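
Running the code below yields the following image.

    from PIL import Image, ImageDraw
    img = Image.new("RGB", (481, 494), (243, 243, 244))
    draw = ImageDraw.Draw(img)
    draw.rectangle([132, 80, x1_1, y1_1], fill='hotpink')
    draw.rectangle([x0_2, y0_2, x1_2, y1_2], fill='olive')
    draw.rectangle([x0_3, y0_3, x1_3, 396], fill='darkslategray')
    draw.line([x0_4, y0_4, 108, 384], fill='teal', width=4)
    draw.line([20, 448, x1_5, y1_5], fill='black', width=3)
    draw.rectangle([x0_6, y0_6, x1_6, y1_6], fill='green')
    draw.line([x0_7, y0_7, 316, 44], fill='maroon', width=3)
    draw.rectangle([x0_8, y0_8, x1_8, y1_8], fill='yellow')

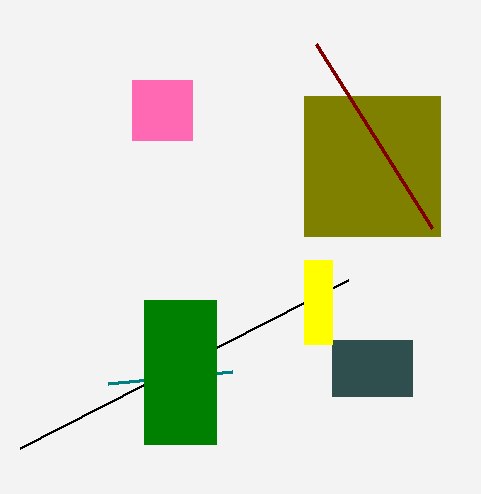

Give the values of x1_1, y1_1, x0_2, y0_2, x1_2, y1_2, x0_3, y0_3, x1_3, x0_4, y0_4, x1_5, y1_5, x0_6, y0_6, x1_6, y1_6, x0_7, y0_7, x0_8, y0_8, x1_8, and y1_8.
x1_1 = 192, y1_1 = 140, x0_2 = 304, y0_2 = 96, x1_2 = 440, y1_2 = 236, x0_3 = 332, y0_3 = 340, x1_3 = 412, x0_4 = 232, y0_4 = 372, x1_5 = 348, y1_5 = 280, x0_6 = 144, y0_6 = 300, x1_6 = 216, y1_6 = 444, x0_7 = 432, y0_7 = 228, x0_8 = 304, y0_8 = 260, x1_8 = 332, y1_8 = 344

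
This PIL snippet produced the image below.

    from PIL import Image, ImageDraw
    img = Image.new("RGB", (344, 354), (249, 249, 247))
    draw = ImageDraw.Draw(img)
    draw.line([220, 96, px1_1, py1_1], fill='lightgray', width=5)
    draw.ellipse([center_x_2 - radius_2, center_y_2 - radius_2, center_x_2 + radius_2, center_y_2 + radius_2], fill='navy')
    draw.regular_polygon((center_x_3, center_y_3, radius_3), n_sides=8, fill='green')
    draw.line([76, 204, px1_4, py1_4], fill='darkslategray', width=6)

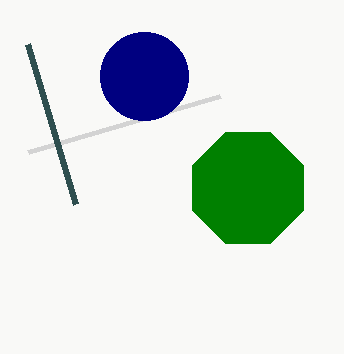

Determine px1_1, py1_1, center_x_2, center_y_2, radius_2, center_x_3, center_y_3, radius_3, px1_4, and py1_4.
px1_1 = 28
py1_1 = 152
center_x_2 = 144
center_y_2 = 76
radius_2 = 44
center_x_3 = 248
center_y_3 = 188
radius_3 = 60
px1_4 = 28
py1_4 = 44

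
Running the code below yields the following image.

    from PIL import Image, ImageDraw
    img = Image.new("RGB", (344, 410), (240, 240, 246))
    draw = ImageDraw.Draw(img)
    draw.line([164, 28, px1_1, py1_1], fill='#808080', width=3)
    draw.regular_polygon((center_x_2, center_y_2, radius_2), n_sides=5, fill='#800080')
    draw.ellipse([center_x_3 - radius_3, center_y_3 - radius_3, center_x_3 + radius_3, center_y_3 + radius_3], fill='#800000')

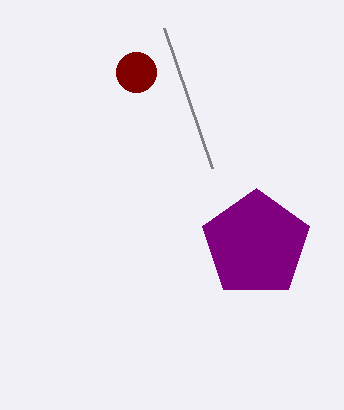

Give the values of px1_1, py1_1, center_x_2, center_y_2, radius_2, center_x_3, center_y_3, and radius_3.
px1_1 = 212
py1_1 = 168
center_x_2 = 256
center_y_2 = 244
radius_2 = 56
center_x_3 = 136
center_y_3 = 72
radius_3 = 20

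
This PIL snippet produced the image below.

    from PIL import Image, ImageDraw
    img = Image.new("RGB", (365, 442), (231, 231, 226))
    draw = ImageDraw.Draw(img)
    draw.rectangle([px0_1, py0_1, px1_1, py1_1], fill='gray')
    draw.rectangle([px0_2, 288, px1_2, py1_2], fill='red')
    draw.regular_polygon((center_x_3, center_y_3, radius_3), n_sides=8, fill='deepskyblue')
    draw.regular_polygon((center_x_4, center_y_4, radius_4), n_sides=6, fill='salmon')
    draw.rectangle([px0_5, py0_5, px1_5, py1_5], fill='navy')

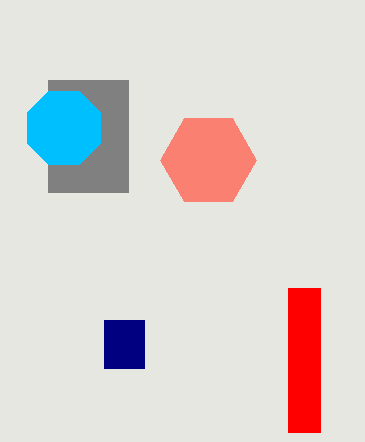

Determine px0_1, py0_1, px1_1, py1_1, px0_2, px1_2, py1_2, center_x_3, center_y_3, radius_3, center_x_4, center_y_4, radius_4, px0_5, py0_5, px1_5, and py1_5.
px0_1 = 48; py0_1 = 80; px1_1 = 128; py1_1 = 192; px0_2 = 288; px1_2 = 320; py1_2 = 432; center_x_3 = 64; center_y_3 = 128; radius_3 = 40; center_x_4 = 208; center_y_4 = 160; radius_4 = 48; px0_5 = 104; py0_5 = 320; px1_5 = 144; py1_5 = 368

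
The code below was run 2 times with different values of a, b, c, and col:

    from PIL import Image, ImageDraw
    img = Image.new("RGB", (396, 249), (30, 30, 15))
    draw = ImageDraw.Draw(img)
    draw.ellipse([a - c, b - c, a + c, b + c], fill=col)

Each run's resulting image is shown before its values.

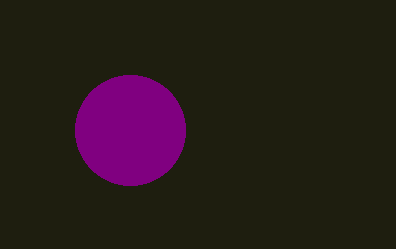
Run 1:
a = 130
b = 130
c = 55
col = 'purple'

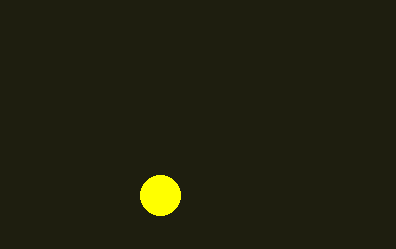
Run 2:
a = 160
b = 195
c = 20
col = 'yellow'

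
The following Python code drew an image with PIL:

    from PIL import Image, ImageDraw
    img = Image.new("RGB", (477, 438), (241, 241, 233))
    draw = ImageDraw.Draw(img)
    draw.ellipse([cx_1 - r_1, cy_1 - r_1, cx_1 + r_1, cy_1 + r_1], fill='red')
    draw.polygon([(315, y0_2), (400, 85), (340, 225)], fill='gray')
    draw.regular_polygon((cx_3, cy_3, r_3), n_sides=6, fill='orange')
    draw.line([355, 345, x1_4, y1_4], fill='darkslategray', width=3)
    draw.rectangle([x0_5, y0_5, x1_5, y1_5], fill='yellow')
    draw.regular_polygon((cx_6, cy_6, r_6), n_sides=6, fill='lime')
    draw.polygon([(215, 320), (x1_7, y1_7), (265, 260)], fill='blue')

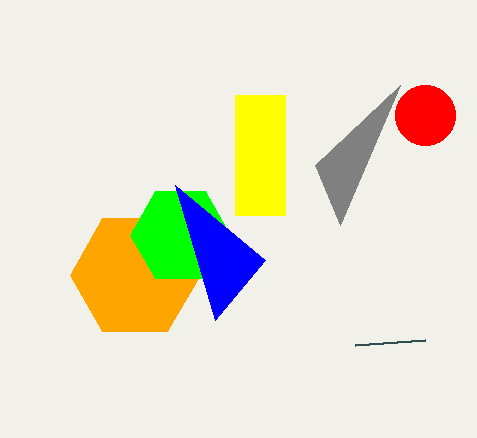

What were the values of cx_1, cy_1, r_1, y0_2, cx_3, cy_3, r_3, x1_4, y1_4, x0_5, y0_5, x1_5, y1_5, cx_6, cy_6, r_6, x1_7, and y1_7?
cx_1 = 425; cy_1 = 115; r_1 = 30; y0_2 = 165; cx_3 = 135; cy_3 = 275; r_3 = 65; x1_4 = 425; y1_4 = 340; x0_5 = 235; y0_5 = 95; x1_5 = 285; y1_5 = 215; cx_6 = 180; cy_6 = 235; r_6 = 50; x1_7 = 175; y1_7 = 185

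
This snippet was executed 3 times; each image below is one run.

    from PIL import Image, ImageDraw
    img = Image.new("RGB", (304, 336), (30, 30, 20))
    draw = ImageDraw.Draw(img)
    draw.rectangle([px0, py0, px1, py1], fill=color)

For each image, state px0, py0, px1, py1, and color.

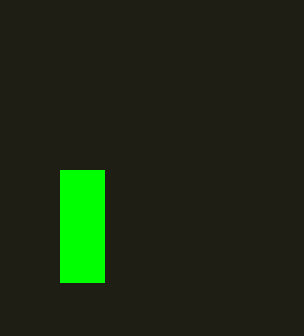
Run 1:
px0 = 60, py0 = 170, px1 = 104, py1 = 282, color = 'lime'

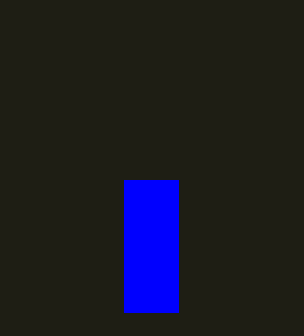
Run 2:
px0 = 124, py0 = 180, px1 = 178, py1 = 312, color = 'blue'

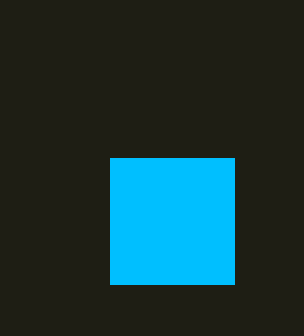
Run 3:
px0 = 110, py0 = 158, px1 = 234, py1 = 284, color = 'deepskyblue'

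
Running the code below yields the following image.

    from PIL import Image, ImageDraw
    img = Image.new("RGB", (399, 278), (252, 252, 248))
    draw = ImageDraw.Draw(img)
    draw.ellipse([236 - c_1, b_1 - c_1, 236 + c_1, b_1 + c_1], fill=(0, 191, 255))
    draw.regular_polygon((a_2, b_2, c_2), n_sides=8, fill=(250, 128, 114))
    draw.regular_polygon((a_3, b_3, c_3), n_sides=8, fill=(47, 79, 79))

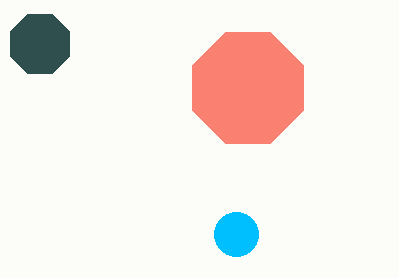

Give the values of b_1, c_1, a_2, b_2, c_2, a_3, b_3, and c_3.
b_1 = 234
c_1 = 22
a_2 = 248
b_2 = 88
c_2 = 60
a_3 = 40
b_3 = 44
c_3 = 32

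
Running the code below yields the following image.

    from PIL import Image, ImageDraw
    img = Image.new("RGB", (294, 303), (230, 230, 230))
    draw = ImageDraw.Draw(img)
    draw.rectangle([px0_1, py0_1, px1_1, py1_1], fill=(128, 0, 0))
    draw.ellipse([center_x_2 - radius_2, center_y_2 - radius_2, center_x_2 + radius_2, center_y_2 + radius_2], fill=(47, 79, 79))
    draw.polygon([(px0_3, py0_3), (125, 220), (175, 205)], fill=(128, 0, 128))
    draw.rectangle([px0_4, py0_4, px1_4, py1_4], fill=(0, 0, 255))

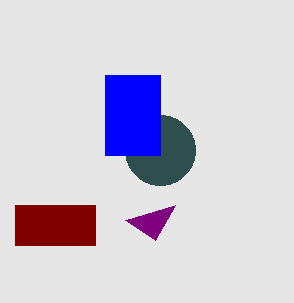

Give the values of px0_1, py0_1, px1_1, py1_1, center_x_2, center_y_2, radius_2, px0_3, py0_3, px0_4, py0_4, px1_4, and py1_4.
px0_1 = 15
py0_1 = 205
px1_1 = 95
py1_1 = 245
center_x_2 = 160
center_y_2 = 150
radius_2 = 35
px0_3 = 155
py0_3 = 240
px0_4 = 105
py0_4 = 75
px1_4 = 160
py1_4 = 155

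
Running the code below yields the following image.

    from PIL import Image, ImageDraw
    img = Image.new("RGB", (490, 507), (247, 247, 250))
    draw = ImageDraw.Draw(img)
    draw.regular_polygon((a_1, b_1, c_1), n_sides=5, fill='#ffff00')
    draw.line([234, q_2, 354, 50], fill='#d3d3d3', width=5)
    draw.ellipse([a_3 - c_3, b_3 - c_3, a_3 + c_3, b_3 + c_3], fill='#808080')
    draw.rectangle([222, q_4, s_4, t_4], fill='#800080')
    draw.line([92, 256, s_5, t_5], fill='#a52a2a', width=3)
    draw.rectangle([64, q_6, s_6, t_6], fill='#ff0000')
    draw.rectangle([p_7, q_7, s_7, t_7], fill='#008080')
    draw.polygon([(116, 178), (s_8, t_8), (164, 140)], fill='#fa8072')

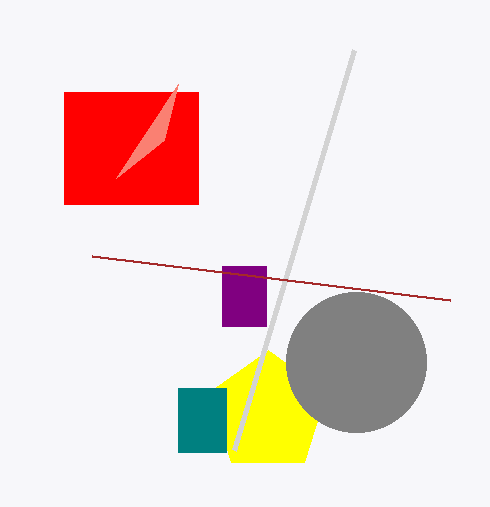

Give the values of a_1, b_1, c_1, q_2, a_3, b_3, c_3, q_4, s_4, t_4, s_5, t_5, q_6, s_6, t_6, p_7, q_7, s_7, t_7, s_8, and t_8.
a_1 = 268; b_1 = 412; c_1 = 62; q_2 = 450; a_3 = 356; b_3 = 362; c_3 = 70; q_4 = 266; s_4 = 266; t_4 = 326; s_5 = 450; t_5 = 300; q_6 = 92; s_6 = 198; t_6 = 204; p_7 = 178; q_7 = 388; s_7 = 226; t_7 = 452; s_8 = 178; t_8 = 84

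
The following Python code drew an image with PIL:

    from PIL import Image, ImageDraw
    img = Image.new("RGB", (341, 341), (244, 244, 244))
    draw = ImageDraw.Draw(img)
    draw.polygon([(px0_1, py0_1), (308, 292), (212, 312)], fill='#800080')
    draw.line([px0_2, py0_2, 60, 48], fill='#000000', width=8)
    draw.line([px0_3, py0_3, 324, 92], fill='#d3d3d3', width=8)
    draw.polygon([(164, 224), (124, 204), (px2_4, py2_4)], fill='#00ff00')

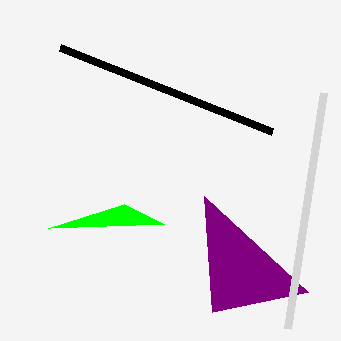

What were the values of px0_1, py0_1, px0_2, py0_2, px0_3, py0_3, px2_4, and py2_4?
px0_1 = 204; py0_1 = 196; px0_2 = 272; py0_2 = 132; px0_3 = 288; py0_3 = 328; px2_4 = 48; py2_4 = 228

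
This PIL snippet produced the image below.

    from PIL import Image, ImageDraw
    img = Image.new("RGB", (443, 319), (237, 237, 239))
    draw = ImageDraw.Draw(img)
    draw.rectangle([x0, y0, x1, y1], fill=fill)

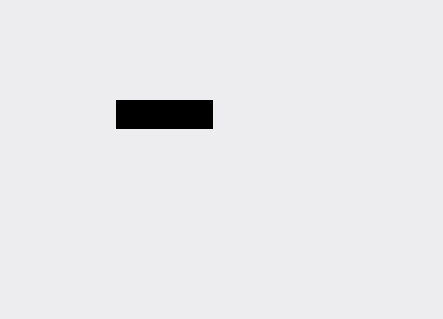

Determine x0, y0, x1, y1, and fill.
x0 = 116, y0 = 100, x1 = 212, y1 = 128, fill = 'black'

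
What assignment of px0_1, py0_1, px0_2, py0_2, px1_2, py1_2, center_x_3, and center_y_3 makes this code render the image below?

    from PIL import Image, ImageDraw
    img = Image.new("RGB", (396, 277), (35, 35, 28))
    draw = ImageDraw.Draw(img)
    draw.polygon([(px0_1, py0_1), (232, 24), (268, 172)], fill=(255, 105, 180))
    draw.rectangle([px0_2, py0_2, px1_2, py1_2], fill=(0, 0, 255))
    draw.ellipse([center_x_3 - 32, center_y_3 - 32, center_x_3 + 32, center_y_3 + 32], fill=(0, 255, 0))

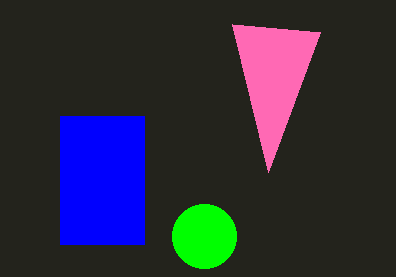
px0_1 = 320
py0_1 = 32
px0_2 = 60
py0_2 = 116
px1_2 = 144
py1_2 = 244
center_x_3 = 204
center_y_3 = 236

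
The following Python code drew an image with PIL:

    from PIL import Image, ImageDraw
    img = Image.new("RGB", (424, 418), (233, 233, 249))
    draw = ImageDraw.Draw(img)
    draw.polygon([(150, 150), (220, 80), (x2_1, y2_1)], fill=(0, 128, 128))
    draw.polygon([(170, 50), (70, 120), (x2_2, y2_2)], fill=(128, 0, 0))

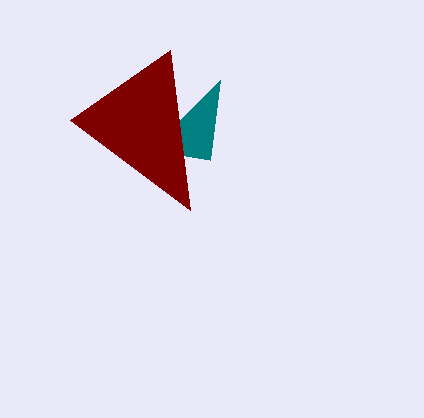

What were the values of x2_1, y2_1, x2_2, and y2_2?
x2_1 = 210
y2_1 = 160
x2_2 = 190
y2_2 = 210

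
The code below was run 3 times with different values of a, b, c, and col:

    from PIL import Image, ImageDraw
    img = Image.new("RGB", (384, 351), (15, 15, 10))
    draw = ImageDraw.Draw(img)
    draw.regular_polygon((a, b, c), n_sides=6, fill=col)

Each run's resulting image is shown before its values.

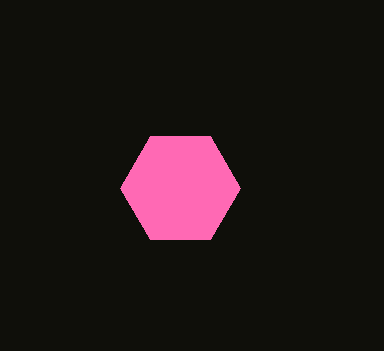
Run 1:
a = 180
b = 188
c = 60
col = 'hotpink'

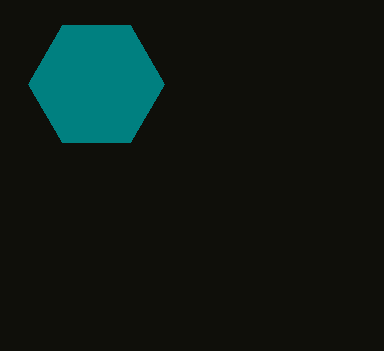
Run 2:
a = 96, b = 84, c = 68, col = 'teal'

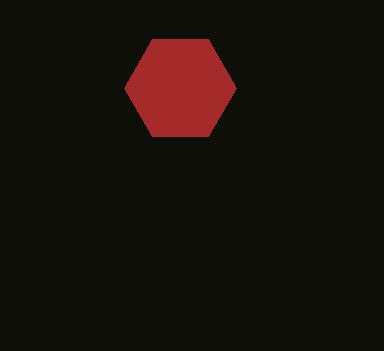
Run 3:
a = 180, b = 88, c = 56, col = 'brown'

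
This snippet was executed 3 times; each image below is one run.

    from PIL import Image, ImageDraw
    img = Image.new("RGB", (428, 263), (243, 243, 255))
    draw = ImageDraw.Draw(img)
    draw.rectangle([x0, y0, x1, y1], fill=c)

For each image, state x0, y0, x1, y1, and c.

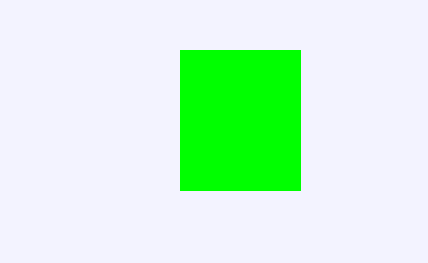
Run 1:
x0 = 180, y0 = 50, x1 = 300, y1 = 190, c = 'lime'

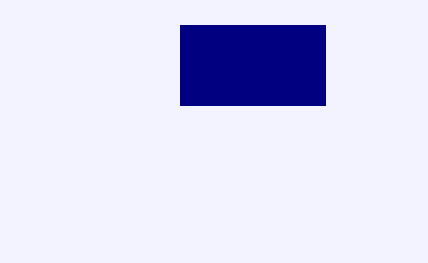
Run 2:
x0 = 180; y0 = 25; x1 = 325; y1 = 105; c = 'navy'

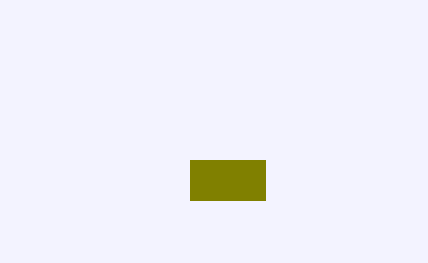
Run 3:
x0 = 190
y0 = 160
x1 = 265
y1 = 200
c = 'olive'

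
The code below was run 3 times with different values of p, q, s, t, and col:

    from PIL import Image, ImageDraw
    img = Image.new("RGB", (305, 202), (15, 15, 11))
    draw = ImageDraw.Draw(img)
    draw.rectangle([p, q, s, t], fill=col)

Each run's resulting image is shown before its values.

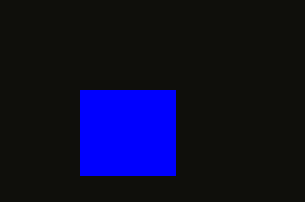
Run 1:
p = 80, q = 90, s = 175, t = 175, col = 'blue'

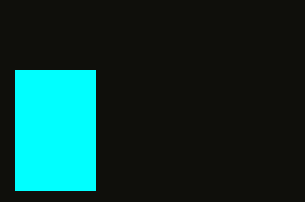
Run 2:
p = 15
q = 70
s = 95
t = 190
col = 'cyan'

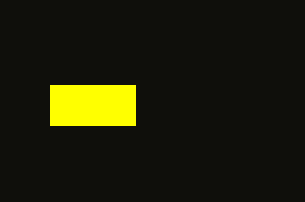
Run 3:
p = 50; q = 85; s = 135; t = 125; col = 'yellow'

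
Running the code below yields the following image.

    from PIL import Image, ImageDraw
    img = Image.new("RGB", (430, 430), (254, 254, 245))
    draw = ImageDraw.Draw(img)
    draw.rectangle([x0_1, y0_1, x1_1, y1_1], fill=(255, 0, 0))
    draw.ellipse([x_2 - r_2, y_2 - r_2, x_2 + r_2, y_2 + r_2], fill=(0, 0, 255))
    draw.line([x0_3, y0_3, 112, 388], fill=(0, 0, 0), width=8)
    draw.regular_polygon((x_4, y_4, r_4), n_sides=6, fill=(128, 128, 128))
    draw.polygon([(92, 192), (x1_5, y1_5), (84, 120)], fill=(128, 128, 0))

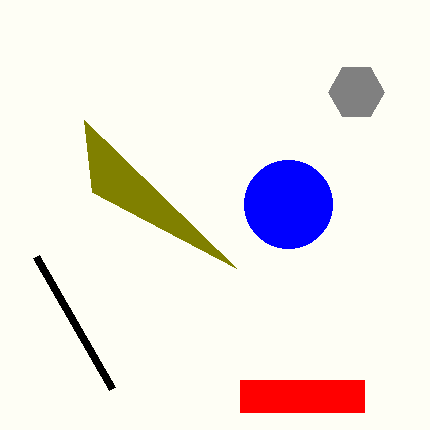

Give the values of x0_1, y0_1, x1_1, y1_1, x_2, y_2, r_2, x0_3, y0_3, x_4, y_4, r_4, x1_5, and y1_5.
x0_1 = 240
y0_1 = 380
x1_1 = 364
y1_1 = 412
x_2 = 288
y_2 = 204
r_2 = 44
x0_3 = 36
y0_3 = 256
x_4 = 356
y_4 = 92
r_4 = 28
x1_5 = 236
y1_5 = 268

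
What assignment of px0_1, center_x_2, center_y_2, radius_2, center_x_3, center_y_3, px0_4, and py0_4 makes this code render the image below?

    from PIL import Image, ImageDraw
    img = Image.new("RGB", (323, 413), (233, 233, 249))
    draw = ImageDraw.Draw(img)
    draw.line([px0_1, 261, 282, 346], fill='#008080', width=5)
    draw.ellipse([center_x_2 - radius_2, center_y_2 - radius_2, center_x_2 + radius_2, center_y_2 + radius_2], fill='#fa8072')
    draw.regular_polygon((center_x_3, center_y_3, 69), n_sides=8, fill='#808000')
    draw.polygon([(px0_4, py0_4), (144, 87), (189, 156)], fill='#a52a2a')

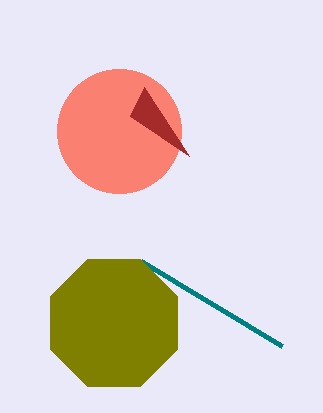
px0_1 = 141; center_x_2 = 119; center_y_2 = 131; radius_2 = 62; center_x_3 = 114; center_y_3 = 323; px0_4 = 130; py0_4 = 116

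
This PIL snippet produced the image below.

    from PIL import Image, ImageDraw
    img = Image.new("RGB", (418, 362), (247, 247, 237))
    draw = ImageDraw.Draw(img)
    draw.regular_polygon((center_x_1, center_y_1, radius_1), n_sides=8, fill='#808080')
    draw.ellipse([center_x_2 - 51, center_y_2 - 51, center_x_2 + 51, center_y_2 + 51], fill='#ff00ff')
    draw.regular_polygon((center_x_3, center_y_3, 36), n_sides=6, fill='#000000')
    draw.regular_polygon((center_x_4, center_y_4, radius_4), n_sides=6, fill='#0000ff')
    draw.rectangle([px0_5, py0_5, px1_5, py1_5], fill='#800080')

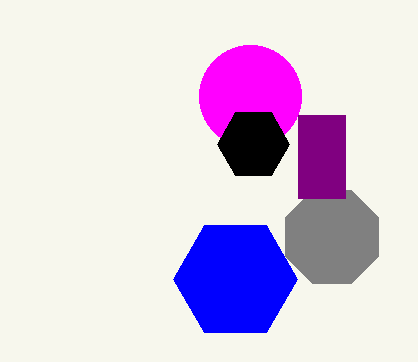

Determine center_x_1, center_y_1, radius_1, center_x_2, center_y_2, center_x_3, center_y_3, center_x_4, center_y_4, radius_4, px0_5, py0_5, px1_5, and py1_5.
center_x_1 = 332, center_y_1 = 237, radius_1 = 50, center_x_2 = 250, center_y_2 = 96, center_x_3 = 253, center_y_3 = 144, center_x_4 = 235, center_y_4 = 279, radius_4 = 62, px0_5 = 298, py0_5 = 115, px1_5 = 345, py1_5 = 198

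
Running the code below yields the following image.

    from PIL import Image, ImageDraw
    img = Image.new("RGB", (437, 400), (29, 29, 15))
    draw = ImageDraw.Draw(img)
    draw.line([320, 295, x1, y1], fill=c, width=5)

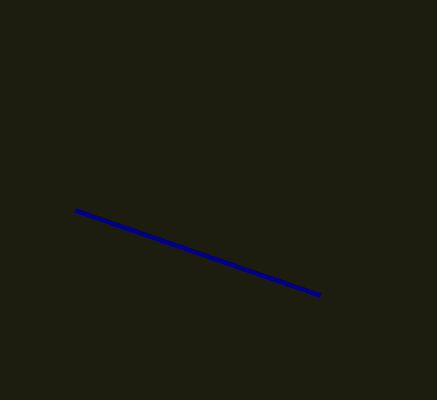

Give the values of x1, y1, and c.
x1 = 75; y1 = 210; c = 'navy'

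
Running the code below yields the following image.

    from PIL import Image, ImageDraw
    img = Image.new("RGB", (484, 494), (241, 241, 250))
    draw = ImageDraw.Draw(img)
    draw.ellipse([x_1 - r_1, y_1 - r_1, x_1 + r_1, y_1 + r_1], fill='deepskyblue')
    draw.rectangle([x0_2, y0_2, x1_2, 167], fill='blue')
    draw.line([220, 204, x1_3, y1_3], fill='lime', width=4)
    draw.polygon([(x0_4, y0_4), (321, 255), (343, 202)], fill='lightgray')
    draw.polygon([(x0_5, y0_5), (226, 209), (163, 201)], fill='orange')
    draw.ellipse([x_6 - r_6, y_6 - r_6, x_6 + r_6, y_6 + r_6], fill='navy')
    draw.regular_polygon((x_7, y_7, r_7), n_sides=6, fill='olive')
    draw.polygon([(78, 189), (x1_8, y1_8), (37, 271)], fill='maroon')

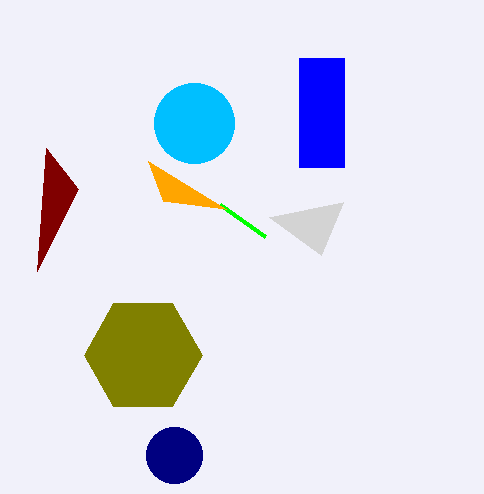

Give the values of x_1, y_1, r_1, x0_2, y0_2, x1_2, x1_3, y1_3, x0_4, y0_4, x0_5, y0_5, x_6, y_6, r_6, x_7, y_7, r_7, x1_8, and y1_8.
x_1 = 194, y_1 = 123, r_1 = 40, x0_2 = 299, y0_2 = 58, x1_2 = 344, x1_3 = 265, y1_3 = 236, x0_4 = 269, y0_4 = 217, x0_5 = 148, y0_5 = 161, x_6 = 174, y_6 = 455, r_6 = 28, x_7 = 143, y_7 = 355, r_7 = 59, x1_8 = 46, y1_8 = 148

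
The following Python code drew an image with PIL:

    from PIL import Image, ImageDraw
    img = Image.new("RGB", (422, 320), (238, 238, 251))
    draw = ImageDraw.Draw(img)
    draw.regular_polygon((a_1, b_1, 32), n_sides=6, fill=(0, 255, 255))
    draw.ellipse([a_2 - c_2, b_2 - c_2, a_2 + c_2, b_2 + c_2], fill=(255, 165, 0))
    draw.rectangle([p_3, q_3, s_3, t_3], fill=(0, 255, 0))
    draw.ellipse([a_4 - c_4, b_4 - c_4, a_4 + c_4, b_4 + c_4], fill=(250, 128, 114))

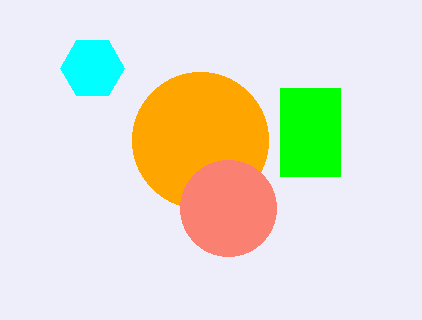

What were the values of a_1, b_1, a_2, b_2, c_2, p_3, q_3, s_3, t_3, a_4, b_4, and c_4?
a_1 = 92, b_1 = 68, a_2 = 200, b_2 = 140, c_2 = 68, p_3 = 280, q_3 = 88, s_3 = 340, t_3 = 176, a_4 = 228, b_4 = 208, c_4 = 48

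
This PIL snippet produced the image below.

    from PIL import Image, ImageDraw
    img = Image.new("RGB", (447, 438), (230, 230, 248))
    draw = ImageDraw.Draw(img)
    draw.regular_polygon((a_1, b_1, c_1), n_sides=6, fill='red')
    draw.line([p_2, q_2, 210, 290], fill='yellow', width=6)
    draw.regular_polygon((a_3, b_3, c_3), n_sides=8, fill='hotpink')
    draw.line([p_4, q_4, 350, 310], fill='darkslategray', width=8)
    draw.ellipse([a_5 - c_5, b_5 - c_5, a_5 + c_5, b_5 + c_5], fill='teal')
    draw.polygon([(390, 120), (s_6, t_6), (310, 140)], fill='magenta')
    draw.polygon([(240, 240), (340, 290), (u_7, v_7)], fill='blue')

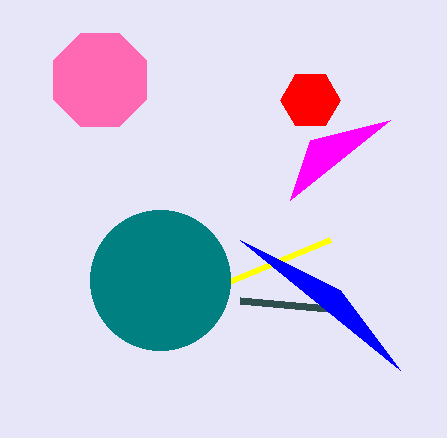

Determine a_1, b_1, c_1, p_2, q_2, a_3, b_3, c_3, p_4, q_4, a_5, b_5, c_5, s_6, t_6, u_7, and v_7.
a_1 = 310
b_1 = 100
c_1 = 30
p_2 = 330
q_2 = 240
a_3 = 100
b_3 = 80
c_3 = 50
p_4 = 240
q_4 = 300
a_5 = 160
b_5 = 280
c_5 = 70
s_6 = 290
t_6 = 200
u_7 = 400
v_7 = 370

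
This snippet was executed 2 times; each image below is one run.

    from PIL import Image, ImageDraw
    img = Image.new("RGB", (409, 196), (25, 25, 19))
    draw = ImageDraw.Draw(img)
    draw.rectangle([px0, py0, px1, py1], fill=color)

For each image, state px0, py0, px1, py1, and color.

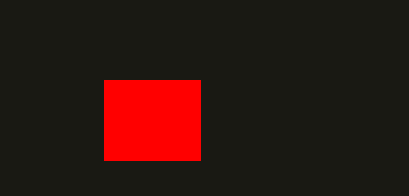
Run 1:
px0 = 104; py0 = 80; px1 = 200; py1 = 160; color = 'red'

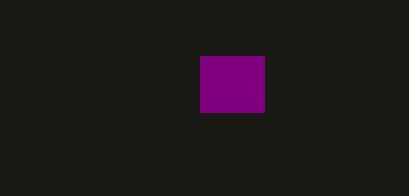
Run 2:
px0 = 200
py0 = 56
px1 = 264
py1 = 112
color = 'purple'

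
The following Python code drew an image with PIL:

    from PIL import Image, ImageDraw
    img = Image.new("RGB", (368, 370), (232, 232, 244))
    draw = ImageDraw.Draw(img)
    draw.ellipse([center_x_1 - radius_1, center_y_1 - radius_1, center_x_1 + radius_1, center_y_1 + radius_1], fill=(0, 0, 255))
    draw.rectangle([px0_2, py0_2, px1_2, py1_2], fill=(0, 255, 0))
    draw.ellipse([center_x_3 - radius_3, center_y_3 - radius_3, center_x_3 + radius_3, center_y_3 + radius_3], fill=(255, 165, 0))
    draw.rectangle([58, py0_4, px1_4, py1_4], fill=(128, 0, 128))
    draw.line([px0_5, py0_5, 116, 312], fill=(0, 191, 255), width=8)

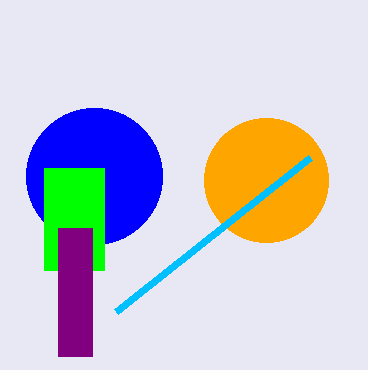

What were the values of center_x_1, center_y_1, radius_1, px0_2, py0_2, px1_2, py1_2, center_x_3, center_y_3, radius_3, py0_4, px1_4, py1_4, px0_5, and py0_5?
center_x_1 = 94
center_y_1 = 176
radius_1 = 68
px0_2 = 44
py0_2 = 168
px1_2 = 104
py1_2 = 270
center_x_3 = 266
center_y_3 = 180
radius_3 = 62
py0_4 = 228
px1_4 = 92
py1_4 = 356
px0_5 = 310
py0_5 = 158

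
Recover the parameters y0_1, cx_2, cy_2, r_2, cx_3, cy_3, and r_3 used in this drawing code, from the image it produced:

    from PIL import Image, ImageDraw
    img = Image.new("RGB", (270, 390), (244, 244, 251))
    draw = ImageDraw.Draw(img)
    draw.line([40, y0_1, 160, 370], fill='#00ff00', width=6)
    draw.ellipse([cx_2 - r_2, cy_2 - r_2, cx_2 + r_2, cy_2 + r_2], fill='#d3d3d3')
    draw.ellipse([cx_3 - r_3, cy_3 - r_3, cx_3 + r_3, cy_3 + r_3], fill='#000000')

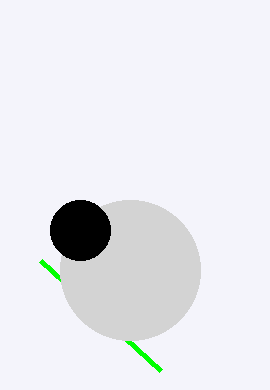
y0_1 = 260; cx_2 = 130; cy_2 = 270; r_2 = 70; cx_3 = 80; cy_3 = 230; r_3 = 30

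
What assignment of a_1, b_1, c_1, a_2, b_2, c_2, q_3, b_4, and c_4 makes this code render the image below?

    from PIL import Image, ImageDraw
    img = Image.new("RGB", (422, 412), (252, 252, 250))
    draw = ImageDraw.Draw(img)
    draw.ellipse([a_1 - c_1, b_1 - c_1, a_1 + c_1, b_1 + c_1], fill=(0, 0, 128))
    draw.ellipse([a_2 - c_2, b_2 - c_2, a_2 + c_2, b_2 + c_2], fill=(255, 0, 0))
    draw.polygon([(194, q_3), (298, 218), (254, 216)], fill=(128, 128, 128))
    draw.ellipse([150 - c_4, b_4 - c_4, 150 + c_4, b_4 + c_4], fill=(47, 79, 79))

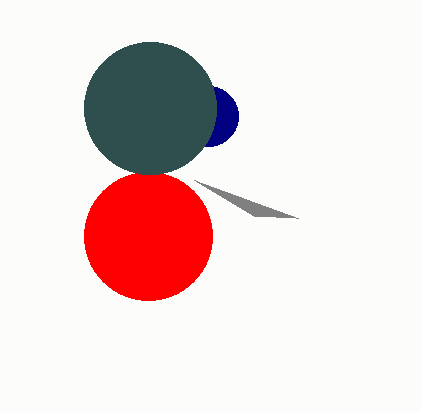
a_1 = 208, b_1 = 116, c_1 = 30, a_2 = 148, b_2 = 236, c_2 = 64, q_3 = 180, b_4 = 108, c_4 = 66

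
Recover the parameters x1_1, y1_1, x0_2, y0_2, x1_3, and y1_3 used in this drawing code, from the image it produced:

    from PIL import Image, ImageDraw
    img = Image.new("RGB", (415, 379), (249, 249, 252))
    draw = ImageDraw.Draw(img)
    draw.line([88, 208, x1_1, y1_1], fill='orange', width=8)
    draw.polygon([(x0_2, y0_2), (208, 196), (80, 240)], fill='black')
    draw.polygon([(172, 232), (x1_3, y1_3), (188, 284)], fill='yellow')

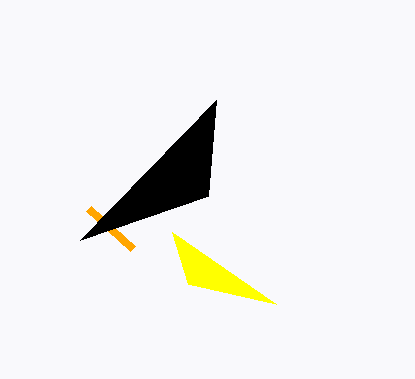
x1_1 = 132; y1_1 = 248; x0_2 = 216; y0_2 = 100; x1_3 = 276; y1_3 = 304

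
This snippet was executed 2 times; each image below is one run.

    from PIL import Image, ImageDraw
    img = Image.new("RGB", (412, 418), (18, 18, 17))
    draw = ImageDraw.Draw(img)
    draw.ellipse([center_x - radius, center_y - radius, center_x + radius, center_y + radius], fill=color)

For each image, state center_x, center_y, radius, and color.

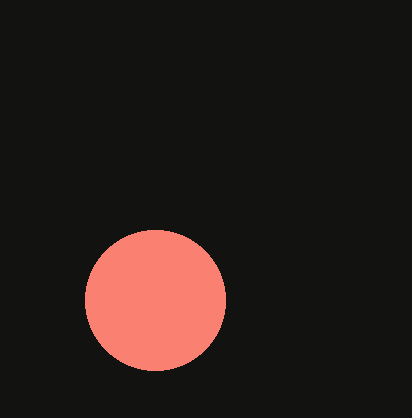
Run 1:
center_x = 155, center_y = 300, radius = 70, color = 'salmon'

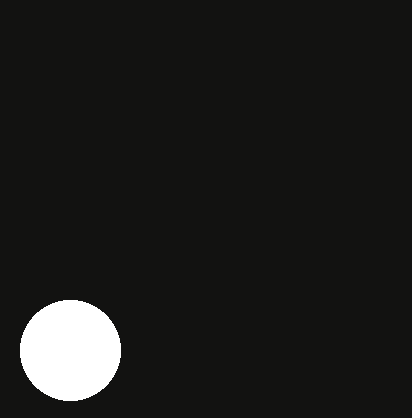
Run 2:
center_x = 70, center_y = 350, radius = 50, color = 'white'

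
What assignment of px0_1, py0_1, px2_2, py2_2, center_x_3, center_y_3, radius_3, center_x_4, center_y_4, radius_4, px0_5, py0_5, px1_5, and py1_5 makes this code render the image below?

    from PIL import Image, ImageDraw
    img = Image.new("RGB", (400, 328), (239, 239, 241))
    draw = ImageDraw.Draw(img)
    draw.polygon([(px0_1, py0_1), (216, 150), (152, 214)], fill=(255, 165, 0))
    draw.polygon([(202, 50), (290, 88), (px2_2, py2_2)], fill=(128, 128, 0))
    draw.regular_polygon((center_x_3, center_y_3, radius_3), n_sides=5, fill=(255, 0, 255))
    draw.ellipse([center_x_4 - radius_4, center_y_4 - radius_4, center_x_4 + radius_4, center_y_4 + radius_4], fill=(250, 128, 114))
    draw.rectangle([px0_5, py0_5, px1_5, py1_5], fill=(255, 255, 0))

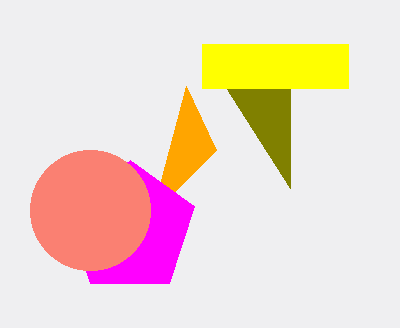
px0_1 = 186; py0_1 = 86; px2_2 = 290; py2_2 = 188; center_x_3 = 130; center_y_3 = 228; radius_3 = 68; center_x_4 = 90; center_y_4 = 210; radius_4 = 60; px0_5 = 202; py0_5 = 44; px1_5 = 348; py1_5 = 88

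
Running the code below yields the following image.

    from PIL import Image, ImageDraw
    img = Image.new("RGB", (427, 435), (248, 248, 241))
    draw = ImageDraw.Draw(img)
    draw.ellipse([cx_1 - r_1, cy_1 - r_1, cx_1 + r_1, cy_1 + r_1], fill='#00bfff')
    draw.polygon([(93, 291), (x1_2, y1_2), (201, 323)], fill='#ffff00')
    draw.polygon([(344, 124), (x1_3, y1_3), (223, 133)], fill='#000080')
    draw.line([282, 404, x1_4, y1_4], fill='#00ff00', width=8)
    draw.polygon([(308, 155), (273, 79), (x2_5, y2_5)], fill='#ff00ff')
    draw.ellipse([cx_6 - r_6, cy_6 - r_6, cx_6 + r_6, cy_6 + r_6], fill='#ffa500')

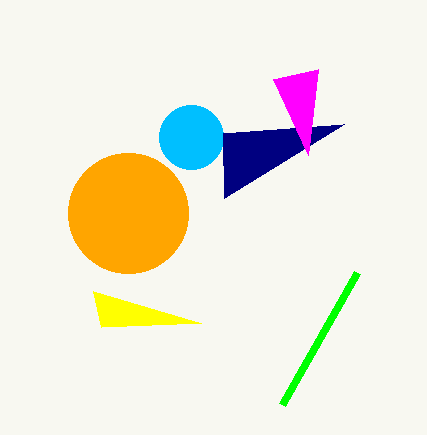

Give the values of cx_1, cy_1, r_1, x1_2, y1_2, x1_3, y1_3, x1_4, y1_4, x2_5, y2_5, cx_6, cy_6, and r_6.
cx_1 = 191, cy_1 = 137, r_1 = 32, x1_2 = 101, y1_2 = 327, x1_3 = 224, y1_3 = 198, x1_4 = 357, y1_4 = 272, x2_5 = 318, y2_5 = 69, cx_6 = 128, cy_6 = 213, r_6 = 60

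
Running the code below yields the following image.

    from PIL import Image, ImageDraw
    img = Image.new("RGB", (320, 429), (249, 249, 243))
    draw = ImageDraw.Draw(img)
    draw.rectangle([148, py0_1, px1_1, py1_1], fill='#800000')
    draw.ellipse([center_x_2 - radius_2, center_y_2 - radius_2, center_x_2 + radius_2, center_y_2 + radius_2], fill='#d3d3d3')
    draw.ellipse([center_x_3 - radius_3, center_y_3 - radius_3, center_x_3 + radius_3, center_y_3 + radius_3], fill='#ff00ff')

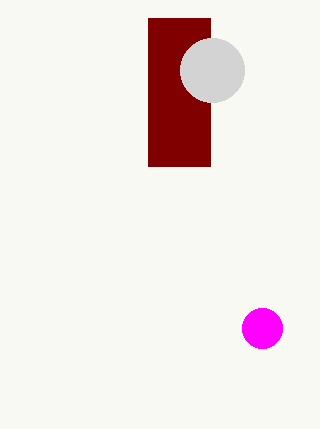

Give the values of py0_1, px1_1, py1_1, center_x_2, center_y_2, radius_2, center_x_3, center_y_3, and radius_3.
py0_1 = 18, px1_1 = 210, py1_1 = 166, center_x_2 = 212, center_y_2 = 70, radius_2 = 32, center_x_3 = 262, center_y_3 = 328, radius_3 = 20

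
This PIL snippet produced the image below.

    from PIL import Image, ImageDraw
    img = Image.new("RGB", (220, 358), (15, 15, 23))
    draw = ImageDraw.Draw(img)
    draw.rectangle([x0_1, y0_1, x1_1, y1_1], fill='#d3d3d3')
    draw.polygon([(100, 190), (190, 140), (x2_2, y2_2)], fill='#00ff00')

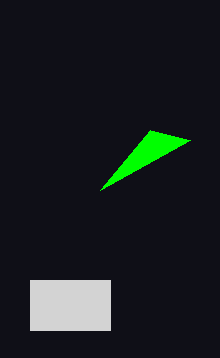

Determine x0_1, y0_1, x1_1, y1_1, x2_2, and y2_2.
x0_1 = 30, y0_1 = 280, x1_1 = 110, y1_1 = 330, x2_2 = 150, y2_2 = 130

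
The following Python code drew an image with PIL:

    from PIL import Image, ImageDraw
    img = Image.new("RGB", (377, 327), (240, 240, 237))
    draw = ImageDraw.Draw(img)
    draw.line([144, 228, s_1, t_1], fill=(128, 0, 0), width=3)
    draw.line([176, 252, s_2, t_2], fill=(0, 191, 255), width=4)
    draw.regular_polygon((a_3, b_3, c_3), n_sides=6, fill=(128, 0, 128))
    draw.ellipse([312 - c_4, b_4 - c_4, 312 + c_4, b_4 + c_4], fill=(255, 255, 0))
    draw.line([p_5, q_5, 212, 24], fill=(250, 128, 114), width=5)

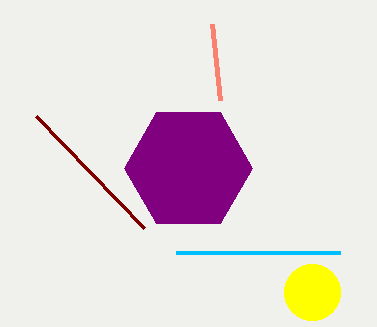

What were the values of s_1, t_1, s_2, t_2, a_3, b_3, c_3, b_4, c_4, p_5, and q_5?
s_1 = 36, t_1 = 116, s_2 = 340, t_2 = 252, a_3 = 188, b_3 = 168, c_3 = 64, b_4 = 292, c_4 = 28, p_5 = 220, q_5 = 100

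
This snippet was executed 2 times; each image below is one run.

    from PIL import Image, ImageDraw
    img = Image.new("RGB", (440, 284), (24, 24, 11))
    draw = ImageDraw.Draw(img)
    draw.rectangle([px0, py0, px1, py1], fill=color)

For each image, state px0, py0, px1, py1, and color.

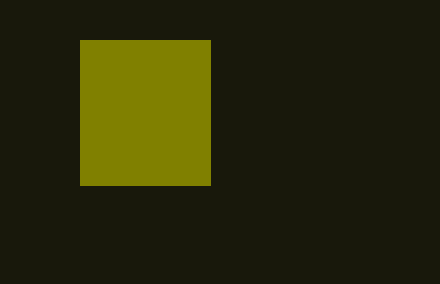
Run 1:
px0 = 80, py0 = 40, px1 = 210, py1 = 185, color = 'olive'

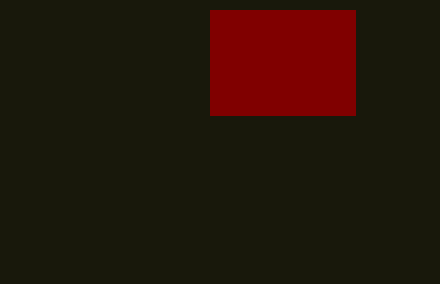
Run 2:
px0 = 210; py0 = 10; px1 = 355; py1 = 115; color = 'maroon'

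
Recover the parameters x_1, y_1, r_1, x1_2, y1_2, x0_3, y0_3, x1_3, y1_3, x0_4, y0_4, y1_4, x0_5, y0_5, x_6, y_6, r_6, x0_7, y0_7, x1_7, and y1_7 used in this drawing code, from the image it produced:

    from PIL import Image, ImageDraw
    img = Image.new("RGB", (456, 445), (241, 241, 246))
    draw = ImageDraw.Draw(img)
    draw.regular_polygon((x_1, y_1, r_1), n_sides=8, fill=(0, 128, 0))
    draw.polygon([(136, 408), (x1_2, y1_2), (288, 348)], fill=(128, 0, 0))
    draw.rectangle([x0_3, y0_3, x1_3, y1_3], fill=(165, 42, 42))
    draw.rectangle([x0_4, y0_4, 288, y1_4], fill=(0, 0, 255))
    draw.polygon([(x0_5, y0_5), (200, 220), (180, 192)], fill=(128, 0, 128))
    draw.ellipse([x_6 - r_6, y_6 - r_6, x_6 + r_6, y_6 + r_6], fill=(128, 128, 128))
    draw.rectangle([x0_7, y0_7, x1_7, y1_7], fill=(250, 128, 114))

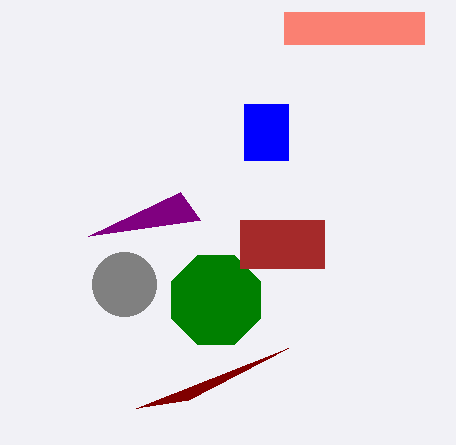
x_1 = 216, y_1 = 300, r_1 = 48, x1_2 = 188, y1_2 = 400, x0_3 = 240, y0_3 = 220, x1_3 = 324, y1_3 = 268, x0_4 = 244, y0_4 = 104, y1_4 = 160, x0_5 = 88, y0_5 = 236, x_6 = 124, y_6 = 284, r_6 = 32, x0_7 = 284, y0_7 = 12, x1_7 = 424, y1_7 = 44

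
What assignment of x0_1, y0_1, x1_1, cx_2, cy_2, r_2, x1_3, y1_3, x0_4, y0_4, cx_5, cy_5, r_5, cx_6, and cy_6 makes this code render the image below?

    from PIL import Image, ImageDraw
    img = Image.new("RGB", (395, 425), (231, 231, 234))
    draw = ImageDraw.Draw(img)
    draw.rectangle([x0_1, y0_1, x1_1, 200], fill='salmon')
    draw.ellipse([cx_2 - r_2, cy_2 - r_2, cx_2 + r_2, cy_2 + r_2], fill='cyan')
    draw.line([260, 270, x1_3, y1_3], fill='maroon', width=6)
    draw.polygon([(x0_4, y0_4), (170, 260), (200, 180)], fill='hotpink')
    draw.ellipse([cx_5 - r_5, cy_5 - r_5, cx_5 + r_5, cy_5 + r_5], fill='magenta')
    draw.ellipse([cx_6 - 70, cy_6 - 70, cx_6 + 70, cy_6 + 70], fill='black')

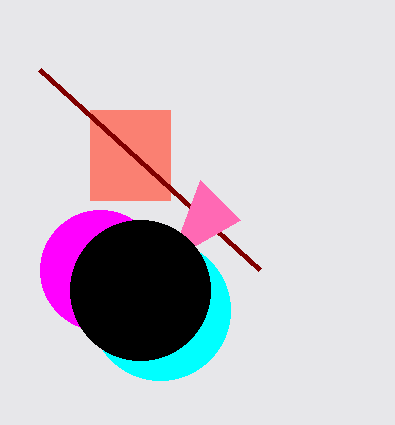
x0_1 = 90; y0_1 = 110; x1_1 = 170; cx_2 = 160; cy_2 = 310; r_2 = 70; x1_3 = 40; y1_3 = 70; x0_4 = 240; y0_4 = 220; cx_5 = 100; cy_5 = 270; r_5 = 60; cx_6 = 140; cy_6 = 290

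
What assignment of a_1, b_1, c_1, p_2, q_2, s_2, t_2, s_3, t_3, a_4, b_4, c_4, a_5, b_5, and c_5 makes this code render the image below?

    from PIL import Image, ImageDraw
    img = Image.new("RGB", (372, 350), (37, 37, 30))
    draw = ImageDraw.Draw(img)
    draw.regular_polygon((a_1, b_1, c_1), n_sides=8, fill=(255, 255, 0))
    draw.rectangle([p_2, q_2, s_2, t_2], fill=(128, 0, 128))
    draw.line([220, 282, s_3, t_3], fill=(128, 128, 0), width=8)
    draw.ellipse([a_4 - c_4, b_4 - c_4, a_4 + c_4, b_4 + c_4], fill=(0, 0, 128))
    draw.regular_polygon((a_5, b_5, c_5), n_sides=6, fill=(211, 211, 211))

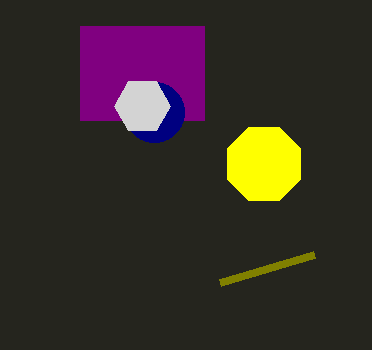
a_1 = 264; b_1 = 164; c_1 = 40; p_2 = 80; q_2 = 26; s_2 = 204; t_2 = 120; s_3 = 314; t_3 = 254; a_4 = 154; b_4 = 112; c_4 = 30; a_5 = 142; b_5 = 106; c_5 = 28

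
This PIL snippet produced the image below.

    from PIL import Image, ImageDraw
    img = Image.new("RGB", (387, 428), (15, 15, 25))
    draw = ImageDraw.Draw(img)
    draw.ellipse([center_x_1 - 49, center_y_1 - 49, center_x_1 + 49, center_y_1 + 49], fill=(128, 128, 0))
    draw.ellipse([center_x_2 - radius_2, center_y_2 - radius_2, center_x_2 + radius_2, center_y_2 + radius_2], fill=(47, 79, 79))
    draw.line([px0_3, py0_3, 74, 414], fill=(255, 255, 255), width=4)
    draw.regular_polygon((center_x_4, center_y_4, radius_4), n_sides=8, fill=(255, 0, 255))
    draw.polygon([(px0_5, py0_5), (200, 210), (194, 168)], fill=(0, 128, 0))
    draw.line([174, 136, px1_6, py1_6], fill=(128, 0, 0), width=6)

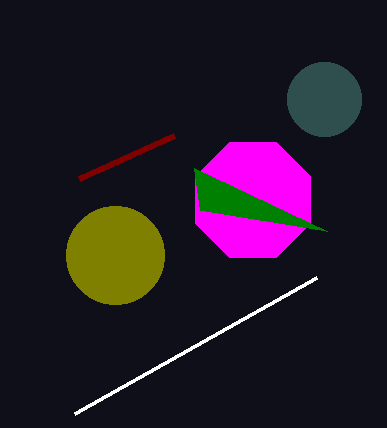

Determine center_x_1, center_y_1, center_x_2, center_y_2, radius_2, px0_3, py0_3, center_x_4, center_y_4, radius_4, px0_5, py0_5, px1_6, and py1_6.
center_x_1 = 115; center_y_1 = 255; center_x_2 = 324; center_y_2 = 99; radius_2 = 37; px0_3 = 316; py0_3 = 278; center_x_4 = 253; center_y_4 = 200; radius_4 = 62; px0_5 = 327; py0_5 = 231; px1_6 = 79; py1_6 = 179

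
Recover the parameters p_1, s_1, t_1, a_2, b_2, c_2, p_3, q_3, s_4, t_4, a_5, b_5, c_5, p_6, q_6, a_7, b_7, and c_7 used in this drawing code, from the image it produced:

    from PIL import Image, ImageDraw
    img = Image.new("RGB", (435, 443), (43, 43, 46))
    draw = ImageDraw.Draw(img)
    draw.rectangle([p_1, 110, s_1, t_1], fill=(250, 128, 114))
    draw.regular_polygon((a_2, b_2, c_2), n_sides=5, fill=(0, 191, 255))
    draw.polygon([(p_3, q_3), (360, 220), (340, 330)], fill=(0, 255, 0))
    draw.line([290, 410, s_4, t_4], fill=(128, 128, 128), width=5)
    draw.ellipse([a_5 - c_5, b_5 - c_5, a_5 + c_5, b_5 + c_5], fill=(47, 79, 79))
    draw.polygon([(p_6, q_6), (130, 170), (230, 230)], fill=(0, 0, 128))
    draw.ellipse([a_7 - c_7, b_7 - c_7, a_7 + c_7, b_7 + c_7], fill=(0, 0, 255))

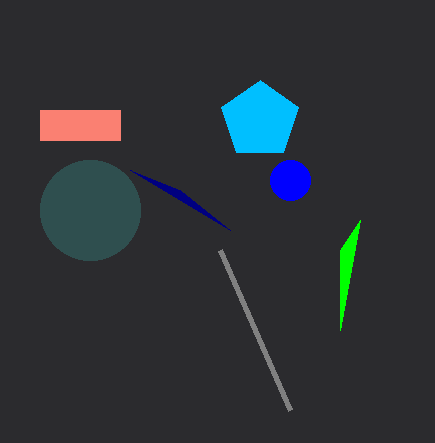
p_1 = 40; s_1 = 120; t_1 = 140; a_2 = 260; b_2 = 120; c_2 = 40; p_3 = 340; q_3 = 250; s_4 = 220; t_4 = 250; a_5 = 90; b_5 = 210; c_5 = 50; p_6 = 180; q_6 = 190; a_7 = 290; b_7 = 180; c_7 = 20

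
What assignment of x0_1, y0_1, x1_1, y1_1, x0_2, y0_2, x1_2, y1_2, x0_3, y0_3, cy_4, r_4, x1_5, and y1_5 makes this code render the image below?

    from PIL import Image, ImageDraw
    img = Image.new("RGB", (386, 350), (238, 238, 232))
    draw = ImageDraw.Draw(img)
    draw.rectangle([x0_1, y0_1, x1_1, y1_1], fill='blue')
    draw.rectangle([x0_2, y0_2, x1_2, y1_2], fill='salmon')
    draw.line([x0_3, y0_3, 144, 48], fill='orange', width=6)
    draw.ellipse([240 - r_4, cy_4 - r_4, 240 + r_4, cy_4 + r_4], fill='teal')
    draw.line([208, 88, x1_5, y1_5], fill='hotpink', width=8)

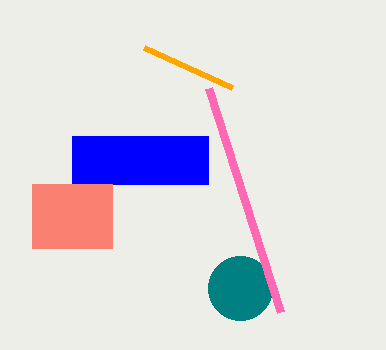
x0_1 = 72, y0_1 = 136, x1_1 = 208, y1_1 = 184, x0_2 = 32, y0_2 = 184, x1_2 = 112, y1_2 = 248, x0_3 = 232, y0_3 = 88, cy_4 = 288, r_4 = 32, x1_5 = 280, y1_5 = 312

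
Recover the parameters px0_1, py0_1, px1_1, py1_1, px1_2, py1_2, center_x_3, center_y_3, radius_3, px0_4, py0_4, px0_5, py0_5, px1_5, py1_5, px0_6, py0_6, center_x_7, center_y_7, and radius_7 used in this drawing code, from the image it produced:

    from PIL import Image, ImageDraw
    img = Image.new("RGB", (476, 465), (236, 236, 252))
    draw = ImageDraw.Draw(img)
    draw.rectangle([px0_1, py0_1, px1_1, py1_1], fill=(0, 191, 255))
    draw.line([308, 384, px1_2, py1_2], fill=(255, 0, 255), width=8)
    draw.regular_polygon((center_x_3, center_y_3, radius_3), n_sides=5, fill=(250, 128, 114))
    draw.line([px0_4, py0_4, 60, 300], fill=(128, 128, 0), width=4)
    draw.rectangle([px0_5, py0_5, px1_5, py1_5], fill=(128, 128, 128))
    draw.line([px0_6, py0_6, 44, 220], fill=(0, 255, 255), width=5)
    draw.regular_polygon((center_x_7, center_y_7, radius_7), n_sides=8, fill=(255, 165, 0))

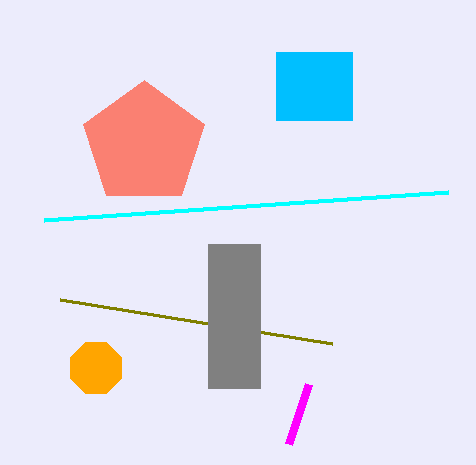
px0_1 = 276, py0_1 = 52, px1_1 = 352, py1_1 = 120, px1_2 = 288, py1_2 = 444, center_x_3 = 144, center_y_3 = 144, radius_3 = 64, px0_4 = 332, py0_4 = 344, px0_5 = 208, py0_5 = 244, px1_5 = 260, py1_5 = 388, px0_6 = 448, py0_6 = 192, center_x_7 = 96, center_y_7 = 368, radius_7 = 28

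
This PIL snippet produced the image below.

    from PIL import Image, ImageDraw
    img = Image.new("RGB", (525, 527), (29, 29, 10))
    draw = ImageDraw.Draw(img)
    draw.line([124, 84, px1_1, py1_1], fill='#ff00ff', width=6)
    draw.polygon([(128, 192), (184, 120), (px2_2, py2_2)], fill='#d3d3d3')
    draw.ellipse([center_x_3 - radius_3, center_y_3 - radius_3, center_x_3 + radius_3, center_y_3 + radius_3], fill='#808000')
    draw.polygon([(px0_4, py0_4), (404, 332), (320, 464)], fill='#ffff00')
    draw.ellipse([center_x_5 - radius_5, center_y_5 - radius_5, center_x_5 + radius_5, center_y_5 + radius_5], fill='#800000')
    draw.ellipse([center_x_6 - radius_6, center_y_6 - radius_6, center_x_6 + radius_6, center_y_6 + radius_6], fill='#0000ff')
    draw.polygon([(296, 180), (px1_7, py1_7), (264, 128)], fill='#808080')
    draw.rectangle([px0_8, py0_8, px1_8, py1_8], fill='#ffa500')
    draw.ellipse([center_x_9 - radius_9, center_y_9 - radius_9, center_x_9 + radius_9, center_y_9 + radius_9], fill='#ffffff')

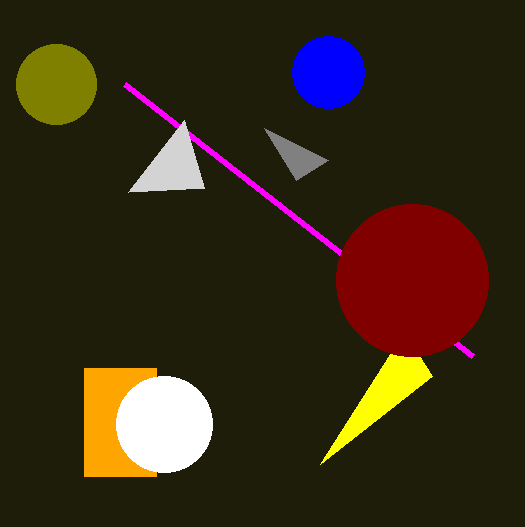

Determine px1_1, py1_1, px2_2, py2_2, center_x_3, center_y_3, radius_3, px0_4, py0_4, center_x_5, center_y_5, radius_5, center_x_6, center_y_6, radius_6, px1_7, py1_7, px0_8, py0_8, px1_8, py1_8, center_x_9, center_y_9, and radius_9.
px1_1 = 472; py1_1 = 356; px2_2 = 204; py2_2 = 188; center_x_3 = 56; center_y_3 = 84; radius_3 = 40; px0_4 = 432; py0_4 = 376; center_x_5 = 412; center_y_5 = 280; radius_5 = 76; center_x_6 = 328; center_y_6 = 72; radius_6 = 36; px1_7 = 328; py1_7 = 160; px0_8 = 84; py0_8 = 368; px1_8 = 156; py1_8 = 476; center_x_9 = 164; center_y_9 = 424; radius_9 = 48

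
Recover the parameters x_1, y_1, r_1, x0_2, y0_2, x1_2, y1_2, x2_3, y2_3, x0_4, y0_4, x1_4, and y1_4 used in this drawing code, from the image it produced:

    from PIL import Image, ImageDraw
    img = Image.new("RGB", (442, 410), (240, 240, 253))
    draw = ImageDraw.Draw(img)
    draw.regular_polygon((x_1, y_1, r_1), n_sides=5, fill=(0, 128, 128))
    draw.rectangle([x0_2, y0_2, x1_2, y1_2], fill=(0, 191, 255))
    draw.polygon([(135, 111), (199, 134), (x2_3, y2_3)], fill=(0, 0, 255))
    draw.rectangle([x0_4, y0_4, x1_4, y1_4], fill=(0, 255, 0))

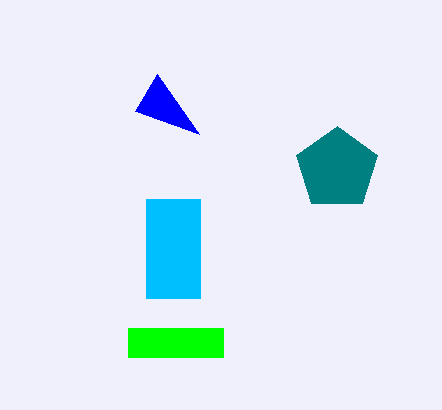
x_1 = 337, y_1 = 169, r_1 = 43, x0_2 = 146, y0_2 = 199, x1_2 = 200, y1_2 = 298, x2_3 = 157, y2_3 = 74, x0_4 = 128, y0_4 = 328, x1_4 = 223, y1_4 = 357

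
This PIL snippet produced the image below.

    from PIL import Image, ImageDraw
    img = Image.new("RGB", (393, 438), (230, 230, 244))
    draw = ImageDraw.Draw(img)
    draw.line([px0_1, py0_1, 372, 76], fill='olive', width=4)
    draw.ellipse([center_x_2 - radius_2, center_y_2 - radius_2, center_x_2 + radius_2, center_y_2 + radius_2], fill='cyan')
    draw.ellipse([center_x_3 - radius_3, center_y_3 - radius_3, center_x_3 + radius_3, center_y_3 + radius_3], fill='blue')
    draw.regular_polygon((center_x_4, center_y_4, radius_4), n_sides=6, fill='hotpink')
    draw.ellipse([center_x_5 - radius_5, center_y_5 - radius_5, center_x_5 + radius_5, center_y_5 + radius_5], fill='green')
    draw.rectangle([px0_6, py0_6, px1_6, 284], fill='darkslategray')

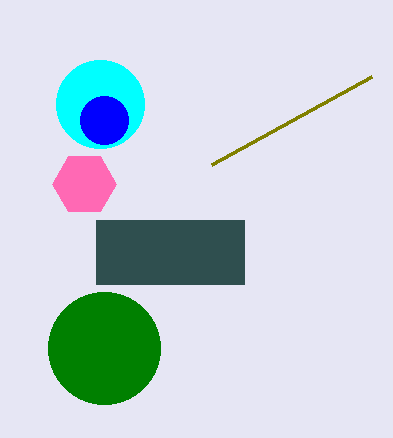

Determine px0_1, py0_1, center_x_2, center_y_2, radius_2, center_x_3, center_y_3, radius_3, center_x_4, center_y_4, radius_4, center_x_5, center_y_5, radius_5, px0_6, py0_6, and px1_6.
px0_1 = 212, py0_1 = 164, center_x_2 = 100, center_y_2 = 104, radius_2 = 44, center_x_3 = 104, center_y_3 = 120, radius_3 = 24, center_x_4 = 84, center_y_4 = 184, radius_4 = 32, center_x_5 = 104, center_y_5 = 348, radius_5 = 56, px0_6 = 96, py0_6 = 220, px1_6 = 244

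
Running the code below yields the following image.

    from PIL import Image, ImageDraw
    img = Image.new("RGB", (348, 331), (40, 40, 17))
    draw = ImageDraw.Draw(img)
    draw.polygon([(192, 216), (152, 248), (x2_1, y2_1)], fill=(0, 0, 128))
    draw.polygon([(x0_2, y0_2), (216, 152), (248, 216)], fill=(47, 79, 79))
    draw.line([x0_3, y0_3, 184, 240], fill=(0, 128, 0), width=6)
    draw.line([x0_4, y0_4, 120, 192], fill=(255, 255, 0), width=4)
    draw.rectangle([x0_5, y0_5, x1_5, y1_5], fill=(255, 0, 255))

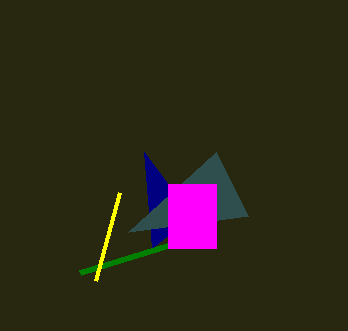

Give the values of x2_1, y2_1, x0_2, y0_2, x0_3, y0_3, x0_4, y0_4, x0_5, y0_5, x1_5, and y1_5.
x2_1 = 144
y2_1 = 152
x0_2 = 128
y0_2 = 232
x0_3 = 80
y0_3 = 272
x0_4 = 96
y0_4 = 280
x0_5 = 168
y0_5 = 184
x1_5 = 216
y1_5 = 248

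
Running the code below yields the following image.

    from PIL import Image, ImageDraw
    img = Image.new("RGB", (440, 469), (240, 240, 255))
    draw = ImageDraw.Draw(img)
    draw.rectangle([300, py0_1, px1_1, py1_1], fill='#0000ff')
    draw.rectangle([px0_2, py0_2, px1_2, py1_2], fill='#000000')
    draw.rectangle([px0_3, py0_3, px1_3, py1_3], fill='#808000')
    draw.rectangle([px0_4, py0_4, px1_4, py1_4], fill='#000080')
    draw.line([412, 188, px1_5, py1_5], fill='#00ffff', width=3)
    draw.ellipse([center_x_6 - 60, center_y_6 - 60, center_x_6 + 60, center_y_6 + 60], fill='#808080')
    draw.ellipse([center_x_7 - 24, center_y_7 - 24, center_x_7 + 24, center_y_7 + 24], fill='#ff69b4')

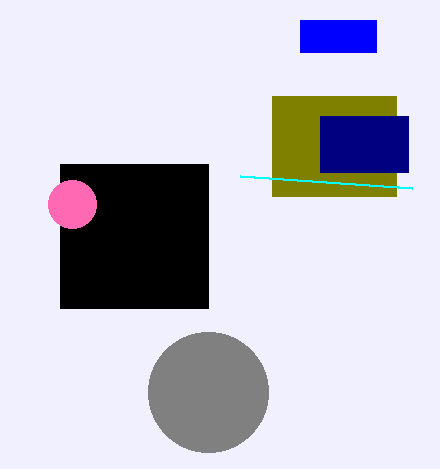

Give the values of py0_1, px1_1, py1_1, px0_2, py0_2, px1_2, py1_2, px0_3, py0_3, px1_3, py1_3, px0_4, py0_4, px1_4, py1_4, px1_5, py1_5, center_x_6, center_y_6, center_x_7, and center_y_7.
py0_1 = 20; px1_1 = 376; py1_1 = 52; px0_2 = 60; py0_2 = 164; px1_2 = 208; py1_2 = 308; px0_3 = 272; py0_3 = 96; px1_3 = 396; py1_3 = 196; px0_4 = 320; py0_4 = 116; px1_4 = 408; py1_4 = 172; px1_5 = 240; py1_5 = 176; center_x_6 = 208; center_y_6 = 392; center_x_7 = 72; center_y_7 = 204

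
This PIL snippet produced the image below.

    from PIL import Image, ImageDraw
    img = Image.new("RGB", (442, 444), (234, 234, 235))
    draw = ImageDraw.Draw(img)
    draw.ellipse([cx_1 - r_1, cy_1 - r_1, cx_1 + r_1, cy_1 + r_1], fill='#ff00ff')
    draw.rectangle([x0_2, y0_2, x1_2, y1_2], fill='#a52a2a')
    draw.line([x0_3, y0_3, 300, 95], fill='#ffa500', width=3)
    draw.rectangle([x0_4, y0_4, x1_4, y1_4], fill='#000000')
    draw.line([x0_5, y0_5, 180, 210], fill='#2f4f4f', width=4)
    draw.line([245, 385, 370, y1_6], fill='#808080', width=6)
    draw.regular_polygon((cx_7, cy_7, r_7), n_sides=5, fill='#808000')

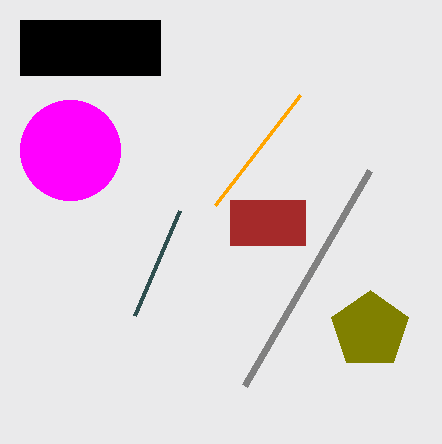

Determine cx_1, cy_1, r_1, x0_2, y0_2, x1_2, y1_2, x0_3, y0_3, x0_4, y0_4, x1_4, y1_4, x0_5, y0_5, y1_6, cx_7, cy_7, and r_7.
cx_1 = 70; cy_1 = 150; r_1 = 50; x0_2 = 230; y0_2 = 200; x1_2 = 305; y1_2 = 245; x0_3 = 215; y0_3 = 205; x0_4 = 20; y0_4 = 20; x1_4 = 160; y1_4 = 75; x0_5 = 135; y0_5 = 315; y1_6 = 170; cx_7 = 370; cy_7 = 330; r_7 = 40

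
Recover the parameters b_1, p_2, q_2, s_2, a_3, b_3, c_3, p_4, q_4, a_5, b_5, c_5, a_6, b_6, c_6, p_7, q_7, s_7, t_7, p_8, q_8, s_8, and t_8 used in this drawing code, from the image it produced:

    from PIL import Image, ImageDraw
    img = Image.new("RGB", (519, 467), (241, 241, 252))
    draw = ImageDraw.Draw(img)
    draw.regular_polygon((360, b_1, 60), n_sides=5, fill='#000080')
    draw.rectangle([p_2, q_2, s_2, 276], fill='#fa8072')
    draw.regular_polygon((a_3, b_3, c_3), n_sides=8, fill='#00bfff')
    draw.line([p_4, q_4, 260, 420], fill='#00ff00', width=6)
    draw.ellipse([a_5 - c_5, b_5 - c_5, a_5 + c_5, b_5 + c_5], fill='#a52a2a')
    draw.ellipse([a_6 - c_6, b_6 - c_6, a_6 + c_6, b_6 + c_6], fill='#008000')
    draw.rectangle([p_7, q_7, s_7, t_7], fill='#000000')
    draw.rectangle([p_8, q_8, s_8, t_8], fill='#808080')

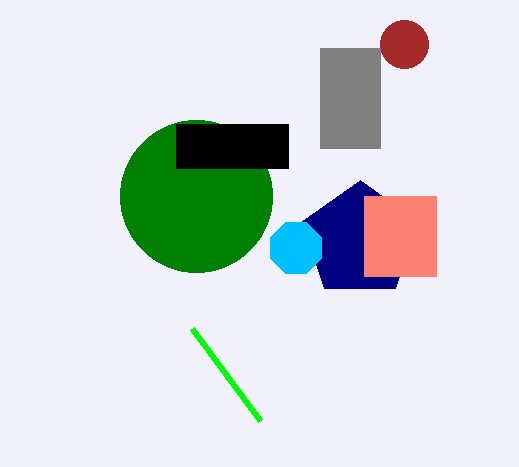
b_1 = 240
p_2 = 364
q_2 = 196
s_2 = 436
a_3 = 296
b_3 = 248
c_3 = 28
p_4 = 192
q_4 = 328
a_5 = 404
b_5 = 44
c_5 = 24
a_6 = 196
b_6 = 196
c_6 = 76
p_7 = 176
q_7 = 124
s_7 = 288
t_7 = 168
p_8 = 320
q_8 = 48
s_8 = 380
t_8 = 148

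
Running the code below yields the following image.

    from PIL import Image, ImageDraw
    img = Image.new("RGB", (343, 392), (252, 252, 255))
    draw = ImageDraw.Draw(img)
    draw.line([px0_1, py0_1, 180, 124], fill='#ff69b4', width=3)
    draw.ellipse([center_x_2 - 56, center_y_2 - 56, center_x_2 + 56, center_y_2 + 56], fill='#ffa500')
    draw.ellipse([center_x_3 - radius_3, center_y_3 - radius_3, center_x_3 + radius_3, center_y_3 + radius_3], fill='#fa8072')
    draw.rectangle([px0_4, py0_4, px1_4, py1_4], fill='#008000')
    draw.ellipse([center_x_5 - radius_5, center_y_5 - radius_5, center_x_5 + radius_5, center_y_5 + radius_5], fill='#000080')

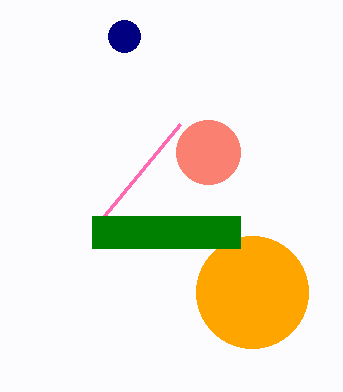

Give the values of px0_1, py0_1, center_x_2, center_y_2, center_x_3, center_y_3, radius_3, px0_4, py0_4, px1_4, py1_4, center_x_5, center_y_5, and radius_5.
px0_1 = 104, py0_1 = 216, center_x_2 = 252, center_y_2 = 292, center_x_3 = 208, center_y_3 = 152, radius_3 = 32, px0_4 = 92, py0_4 = 216, px1_4 = 240, py1_4 = 248, center_x_5 = 124, center_y_5 = 36, radius_5 = 16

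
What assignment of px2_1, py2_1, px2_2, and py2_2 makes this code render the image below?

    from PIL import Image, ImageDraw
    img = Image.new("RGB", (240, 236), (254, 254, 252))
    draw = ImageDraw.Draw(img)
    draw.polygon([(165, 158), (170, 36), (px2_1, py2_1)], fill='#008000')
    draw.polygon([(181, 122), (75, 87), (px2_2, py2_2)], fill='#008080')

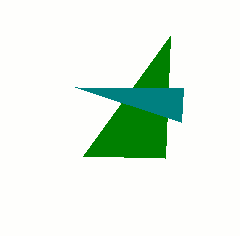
px2_1 = 83; py2_1 = 156; px2_2 = 183; py2_2 = 88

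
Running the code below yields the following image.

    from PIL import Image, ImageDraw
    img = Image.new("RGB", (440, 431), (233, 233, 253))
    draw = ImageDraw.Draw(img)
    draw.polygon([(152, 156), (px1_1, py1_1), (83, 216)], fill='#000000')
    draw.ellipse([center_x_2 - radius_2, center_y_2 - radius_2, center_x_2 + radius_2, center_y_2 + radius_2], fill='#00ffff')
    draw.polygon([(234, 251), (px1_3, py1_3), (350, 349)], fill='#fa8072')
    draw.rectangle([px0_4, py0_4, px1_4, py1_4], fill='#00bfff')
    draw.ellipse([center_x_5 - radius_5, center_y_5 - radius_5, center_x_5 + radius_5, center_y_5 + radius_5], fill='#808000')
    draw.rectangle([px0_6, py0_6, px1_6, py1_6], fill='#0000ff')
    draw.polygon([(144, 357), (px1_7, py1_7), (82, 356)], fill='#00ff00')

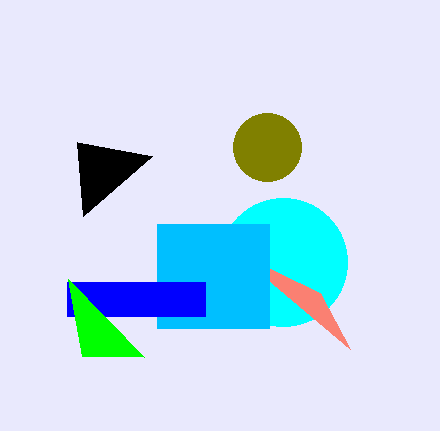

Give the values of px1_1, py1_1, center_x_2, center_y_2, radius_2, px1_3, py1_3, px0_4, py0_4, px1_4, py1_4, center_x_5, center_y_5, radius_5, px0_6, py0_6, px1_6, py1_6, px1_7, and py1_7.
px1_1 = 77, py1_1 = 142, center_x_2 = 283, center_y_2 = 262, radius_2 = 64, px1_3 = 320, py1_3 = 293, px0_4 = 157, py0_4 = 224, px1_4 = 269, py1_4 = 328, center_x_5 = 267, center_y_5 = 147, radius_5 = 34, px0_6 = 67, py0_6 = 282, px1_6 = 205, py1_6 = 316, px1_7 = 68, py1_7 = 279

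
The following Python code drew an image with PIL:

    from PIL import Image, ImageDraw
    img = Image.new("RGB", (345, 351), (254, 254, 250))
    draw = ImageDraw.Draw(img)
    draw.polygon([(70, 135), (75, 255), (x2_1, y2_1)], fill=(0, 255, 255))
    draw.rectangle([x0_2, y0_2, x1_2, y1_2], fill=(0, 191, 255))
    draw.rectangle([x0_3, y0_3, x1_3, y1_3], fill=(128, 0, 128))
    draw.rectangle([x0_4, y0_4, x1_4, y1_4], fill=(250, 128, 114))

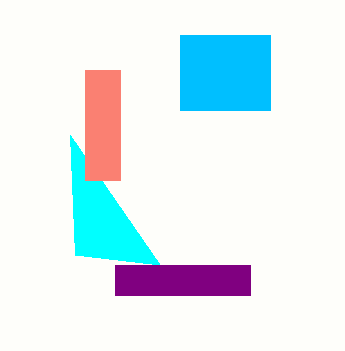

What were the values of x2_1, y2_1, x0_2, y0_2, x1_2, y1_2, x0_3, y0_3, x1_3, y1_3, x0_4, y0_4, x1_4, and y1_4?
x2_1 = 160
y2_1 = 265
x0_2 = 180
y0_2 = 35
x1_2 = 270
y1_2 = 110
x0_3 = 115
y0_3 = 265
x1_3 = 250
y1_3 = 295
x0_4 = 85
y0_4 = 70
x1_4 = 120
y1_4 = 180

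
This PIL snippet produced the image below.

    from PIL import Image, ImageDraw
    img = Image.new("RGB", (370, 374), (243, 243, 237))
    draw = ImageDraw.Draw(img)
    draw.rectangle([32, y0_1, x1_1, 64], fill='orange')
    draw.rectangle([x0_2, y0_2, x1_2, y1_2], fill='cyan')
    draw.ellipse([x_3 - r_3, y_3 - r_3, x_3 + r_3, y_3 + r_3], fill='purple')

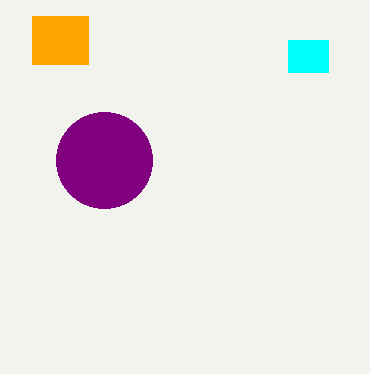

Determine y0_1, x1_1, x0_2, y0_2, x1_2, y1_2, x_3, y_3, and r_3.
y0_1 = 16
x1_1 = 88
x0_2 = 288
y0_2 = 40
x1_2 = 328
y1_2 = 72
x_3 = 104
y_3 = 160
r_3 = 48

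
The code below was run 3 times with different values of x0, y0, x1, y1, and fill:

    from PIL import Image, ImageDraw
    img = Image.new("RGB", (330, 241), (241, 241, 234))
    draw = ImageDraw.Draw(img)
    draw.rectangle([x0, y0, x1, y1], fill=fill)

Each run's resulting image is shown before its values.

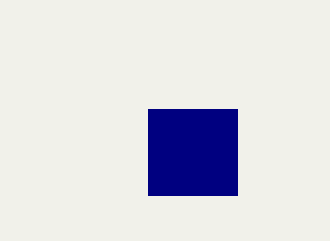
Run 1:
x0 = 148, y0 = 109, x1 = 237, y1 = 195, fill = 'navy'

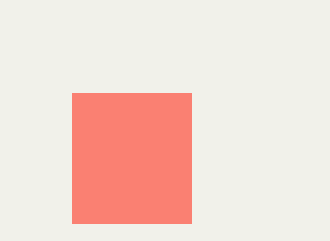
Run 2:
x0 = 72; y0 = 93; x1 = 191; y1 = 223; fill = 'salmon'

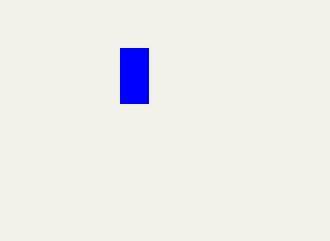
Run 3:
x0 = 120, y0 = 48, x1 = 148, y1 = 103, fill = 'blue'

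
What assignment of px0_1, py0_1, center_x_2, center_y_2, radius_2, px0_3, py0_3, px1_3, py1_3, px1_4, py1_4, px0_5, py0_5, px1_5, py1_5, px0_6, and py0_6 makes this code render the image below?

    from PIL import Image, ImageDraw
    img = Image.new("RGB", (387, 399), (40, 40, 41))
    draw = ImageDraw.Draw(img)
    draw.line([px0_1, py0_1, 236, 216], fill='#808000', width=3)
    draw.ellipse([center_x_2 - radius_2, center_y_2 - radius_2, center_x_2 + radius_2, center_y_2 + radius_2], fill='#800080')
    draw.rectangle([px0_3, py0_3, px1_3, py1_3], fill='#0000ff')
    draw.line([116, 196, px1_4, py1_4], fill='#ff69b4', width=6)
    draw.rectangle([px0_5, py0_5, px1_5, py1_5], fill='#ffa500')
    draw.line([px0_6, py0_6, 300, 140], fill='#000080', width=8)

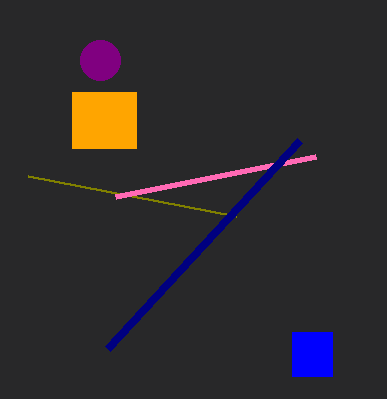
px0_1 = 28; py0_1 = 176; center_x_2 = 100; center_y_2 = 60; radius_2 = 20; px0_3 = 292; py0_3 = 332; px1_3 = 332; py1_3 = 376; px1_4 = 316; py1_4 = 156; px0_5 = 72; py0_5 = 92; px1_5 = 136; py1_5 = 148; px0_6 = 108; py0_6 = 348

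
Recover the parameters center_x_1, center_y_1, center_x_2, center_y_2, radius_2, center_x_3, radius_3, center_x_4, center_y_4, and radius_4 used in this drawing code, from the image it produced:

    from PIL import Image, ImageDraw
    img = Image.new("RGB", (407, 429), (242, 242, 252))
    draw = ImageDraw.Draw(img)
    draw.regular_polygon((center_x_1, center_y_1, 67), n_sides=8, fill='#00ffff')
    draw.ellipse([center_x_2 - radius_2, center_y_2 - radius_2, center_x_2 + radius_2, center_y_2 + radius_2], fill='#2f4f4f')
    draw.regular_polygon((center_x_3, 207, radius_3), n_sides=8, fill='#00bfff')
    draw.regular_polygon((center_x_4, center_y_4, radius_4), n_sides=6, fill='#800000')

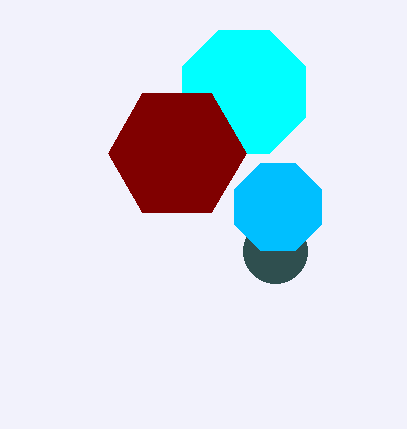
center_x_1 = 244; center_y_1 = 92; center_x_2 = 275; center_y_2 = 251; radius_2 = 32; center_x_3 = 278; radius_3 = 47; center_x_4 = 177; center_y_4 = 153; radius_4 = 69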